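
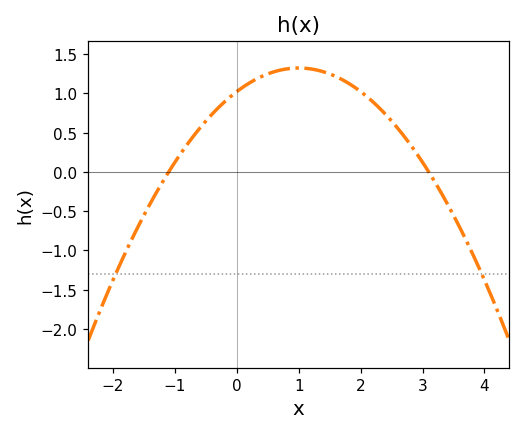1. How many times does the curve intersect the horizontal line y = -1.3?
2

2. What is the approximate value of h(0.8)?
1.3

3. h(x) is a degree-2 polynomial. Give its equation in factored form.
y = -0.3(x + 1.1)(x - 3.1)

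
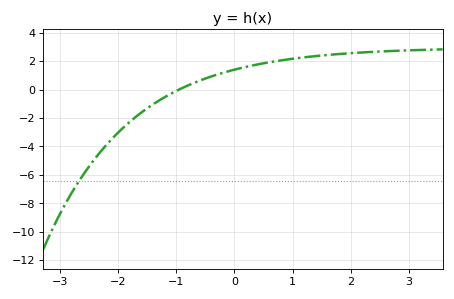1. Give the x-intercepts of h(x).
-1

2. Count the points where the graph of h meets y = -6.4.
1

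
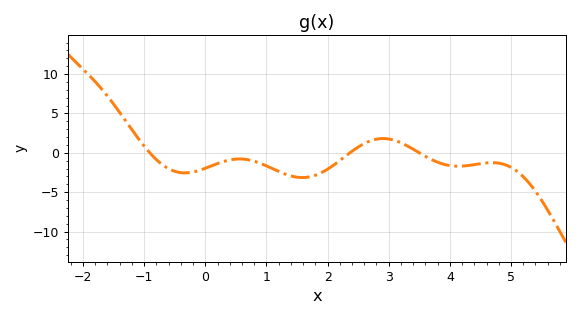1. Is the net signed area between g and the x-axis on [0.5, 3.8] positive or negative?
negative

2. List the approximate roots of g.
-1, 2.4, 3.6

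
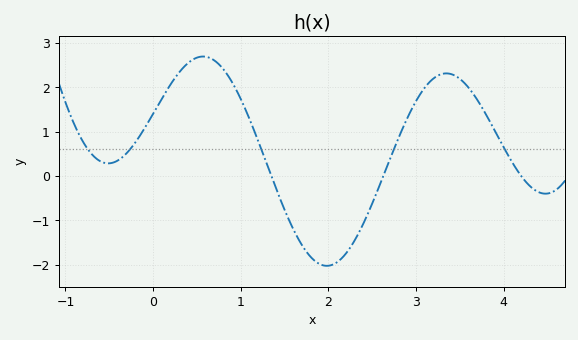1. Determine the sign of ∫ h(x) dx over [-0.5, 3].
positive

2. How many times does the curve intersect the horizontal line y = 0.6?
5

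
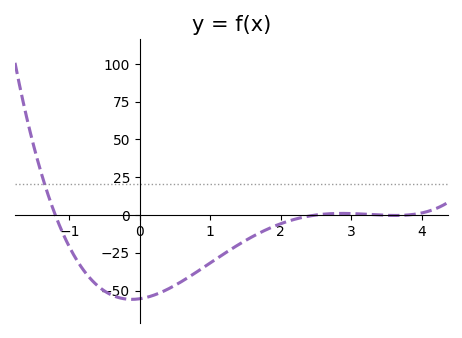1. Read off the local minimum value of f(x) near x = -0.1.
-56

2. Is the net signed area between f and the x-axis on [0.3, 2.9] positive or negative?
negative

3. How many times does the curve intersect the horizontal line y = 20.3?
1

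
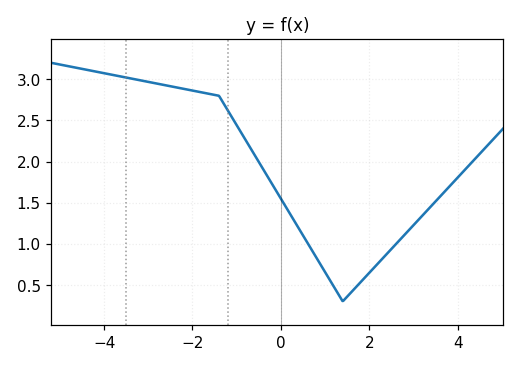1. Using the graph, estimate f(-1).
2.44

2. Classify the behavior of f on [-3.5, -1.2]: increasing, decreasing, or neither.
decreasing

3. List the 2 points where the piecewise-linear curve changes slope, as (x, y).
(-1.4, 2.8); (1.4, 0.3)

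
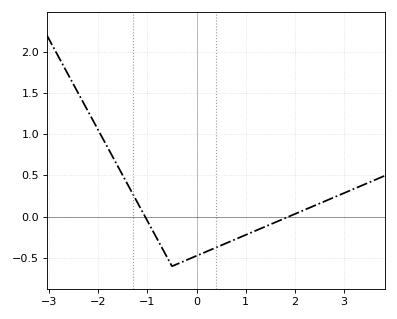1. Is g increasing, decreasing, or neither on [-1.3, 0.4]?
neither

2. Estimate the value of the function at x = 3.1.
0.312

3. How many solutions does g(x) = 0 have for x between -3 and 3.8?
2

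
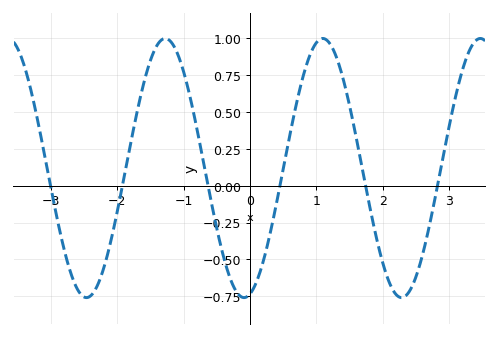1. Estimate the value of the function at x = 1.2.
0.966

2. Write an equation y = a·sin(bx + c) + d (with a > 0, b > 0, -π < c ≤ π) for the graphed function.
y = 0.88sin(2.65x - 1.33) + 0.12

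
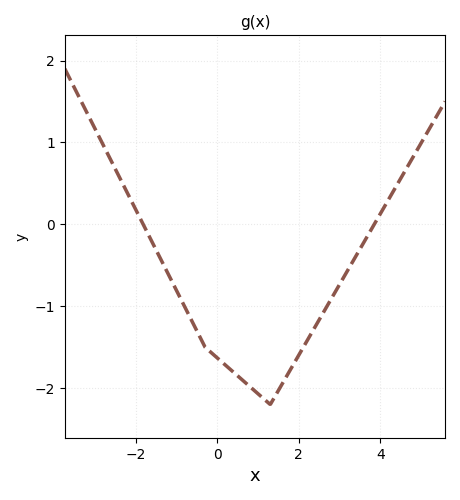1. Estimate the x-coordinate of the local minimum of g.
1.2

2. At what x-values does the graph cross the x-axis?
-1.8, 3.8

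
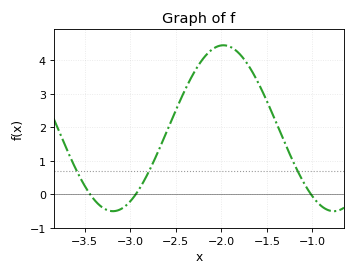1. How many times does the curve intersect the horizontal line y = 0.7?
3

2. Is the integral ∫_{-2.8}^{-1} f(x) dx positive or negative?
positive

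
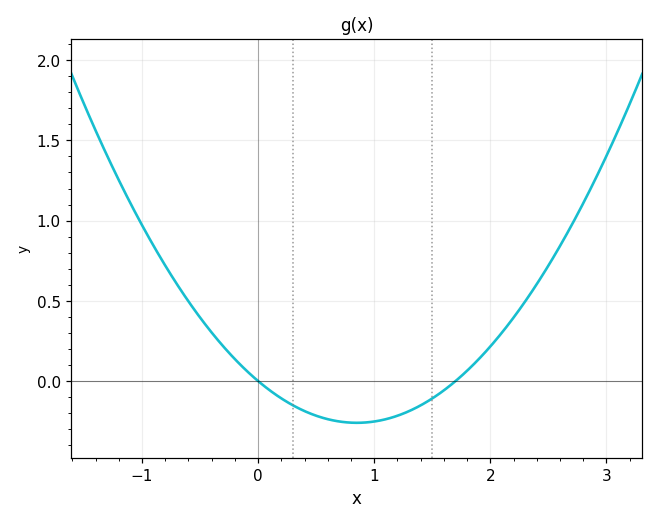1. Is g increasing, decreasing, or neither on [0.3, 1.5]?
neither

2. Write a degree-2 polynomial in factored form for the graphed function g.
y = 0.36(x - 0)(x - 1.7)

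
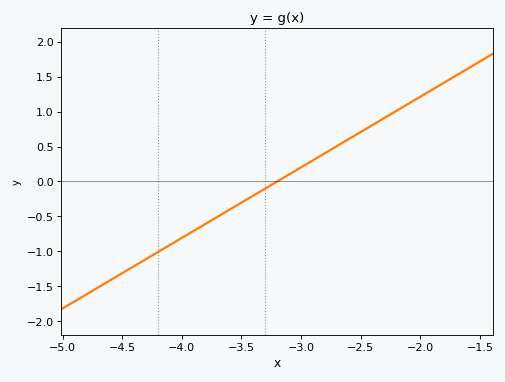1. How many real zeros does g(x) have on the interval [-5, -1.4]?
1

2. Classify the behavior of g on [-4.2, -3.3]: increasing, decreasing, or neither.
increasing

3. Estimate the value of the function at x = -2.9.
0.303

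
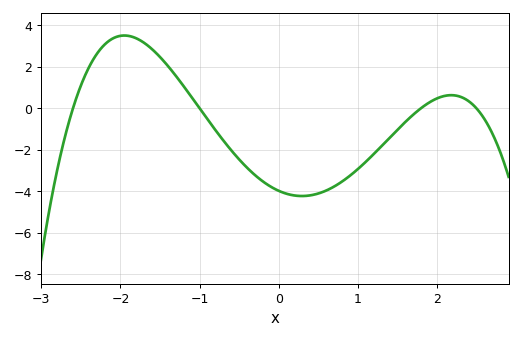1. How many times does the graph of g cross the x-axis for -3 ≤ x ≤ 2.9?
4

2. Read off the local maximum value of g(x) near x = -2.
3.6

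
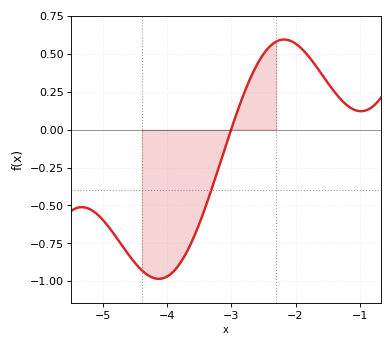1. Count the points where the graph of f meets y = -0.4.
1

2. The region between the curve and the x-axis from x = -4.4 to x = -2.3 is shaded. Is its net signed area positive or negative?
negative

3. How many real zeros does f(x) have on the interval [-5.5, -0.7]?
1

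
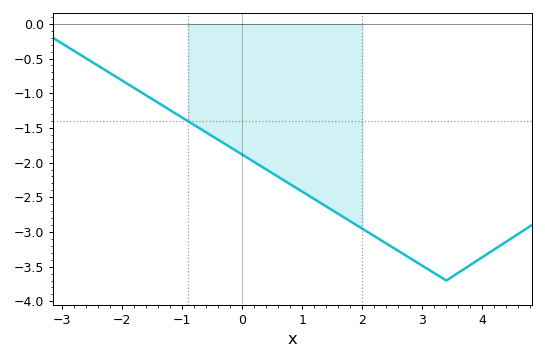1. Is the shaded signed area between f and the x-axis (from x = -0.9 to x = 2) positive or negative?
negative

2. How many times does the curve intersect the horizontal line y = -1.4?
1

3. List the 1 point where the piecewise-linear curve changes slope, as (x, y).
(3.4, -3.7)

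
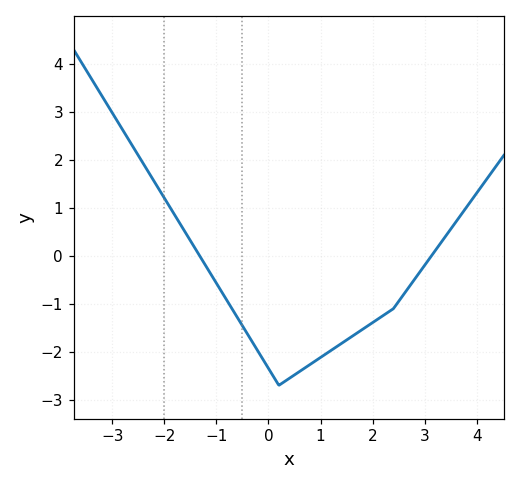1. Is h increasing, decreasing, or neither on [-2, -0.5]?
decreasing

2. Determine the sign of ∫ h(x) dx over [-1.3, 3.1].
negative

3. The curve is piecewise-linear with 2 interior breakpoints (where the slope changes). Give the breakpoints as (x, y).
(0.2, -2.7); (2.4, -1.1)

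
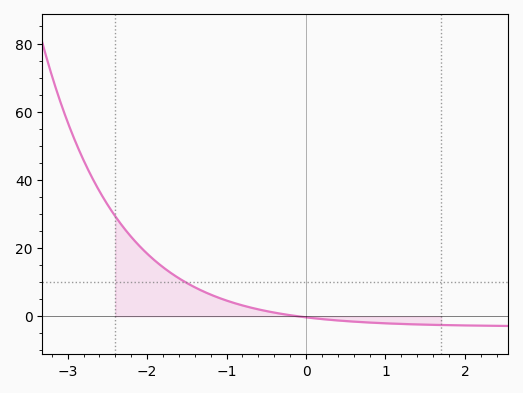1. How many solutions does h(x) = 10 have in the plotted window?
1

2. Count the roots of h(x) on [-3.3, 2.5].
1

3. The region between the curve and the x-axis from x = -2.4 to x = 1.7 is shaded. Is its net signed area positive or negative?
positive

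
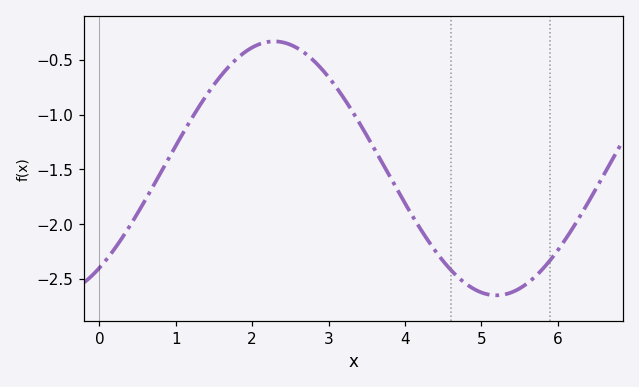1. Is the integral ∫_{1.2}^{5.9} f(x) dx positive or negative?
negative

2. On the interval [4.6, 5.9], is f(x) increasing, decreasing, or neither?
neither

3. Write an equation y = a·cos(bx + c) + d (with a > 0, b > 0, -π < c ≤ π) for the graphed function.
y = 1.16cos(1.1x - 2.5) - 1.49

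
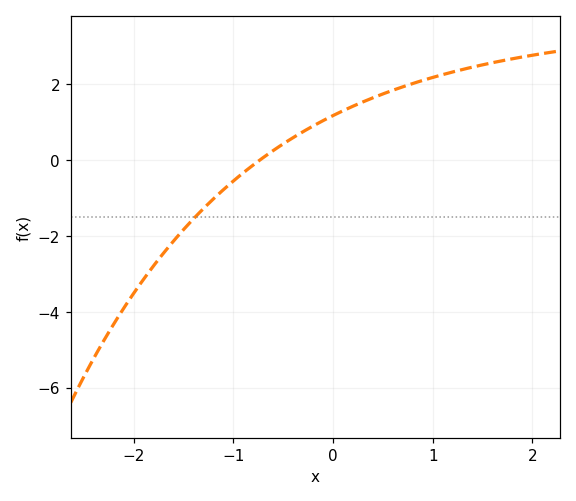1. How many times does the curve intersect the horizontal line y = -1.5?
1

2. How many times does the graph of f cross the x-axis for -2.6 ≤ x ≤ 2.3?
1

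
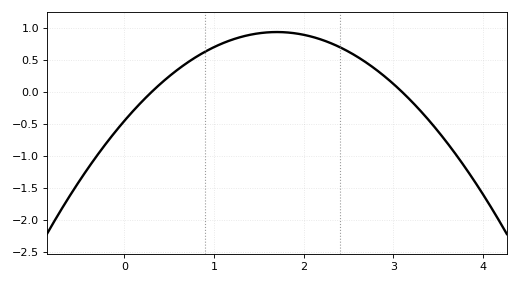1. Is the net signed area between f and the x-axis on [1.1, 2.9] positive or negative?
positive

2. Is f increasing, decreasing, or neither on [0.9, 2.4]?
neither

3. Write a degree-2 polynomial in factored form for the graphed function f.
y = -0.48(x - 0.3)(x - 3.1)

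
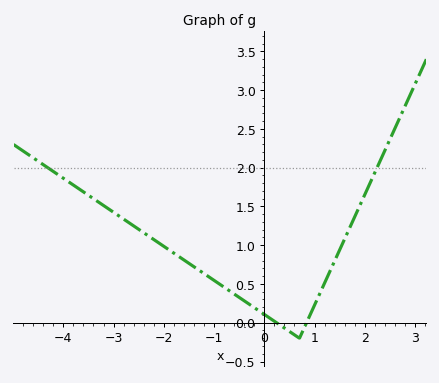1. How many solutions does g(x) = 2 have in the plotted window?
2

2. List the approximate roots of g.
0.245, 0.84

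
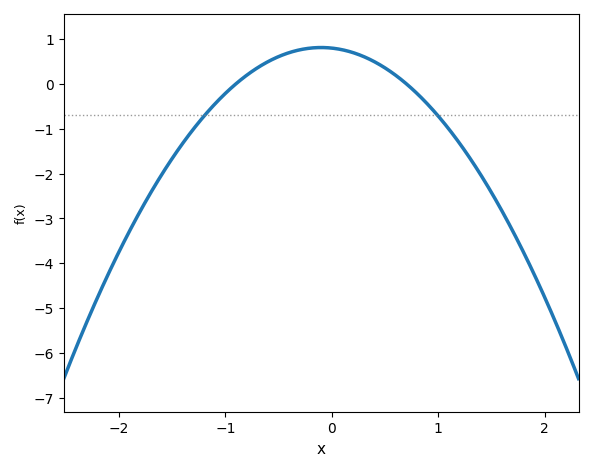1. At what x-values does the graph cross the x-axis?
-0.9, 0.7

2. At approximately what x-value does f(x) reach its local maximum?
-0.1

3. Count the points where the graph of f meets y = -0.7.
2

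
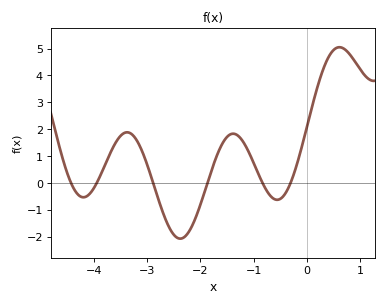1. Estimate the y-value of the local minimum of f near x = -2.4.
-2.07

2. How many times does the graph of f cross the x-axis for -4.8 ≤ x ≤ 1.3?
6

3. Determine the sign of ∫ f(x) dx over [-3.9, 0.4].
positive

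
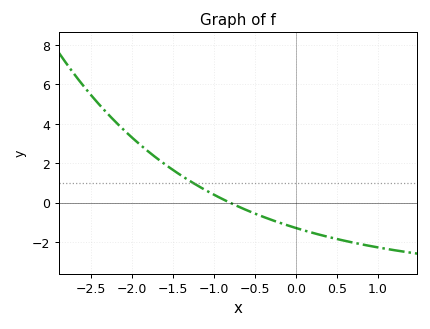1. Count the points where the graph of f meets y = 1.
1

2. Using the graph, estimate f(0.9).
-2.19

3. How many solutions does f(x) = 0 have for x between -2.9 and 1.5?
1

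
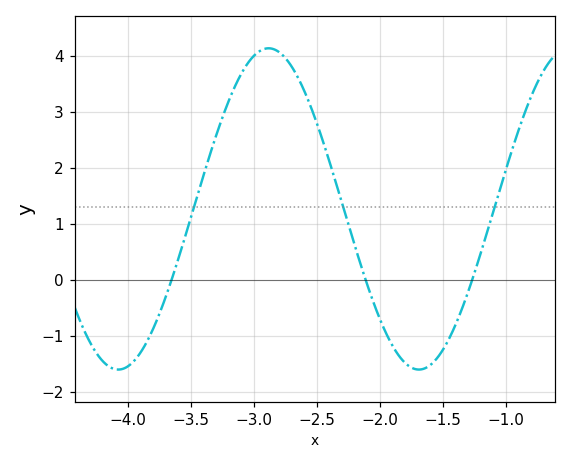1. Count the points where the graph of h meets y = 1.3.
3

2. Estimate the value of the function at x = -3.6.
0.388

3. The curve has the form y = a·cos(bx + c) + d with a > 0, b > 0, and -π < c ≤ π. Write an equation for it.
y = 2.87cos(2.63x + 1.3) + 1.27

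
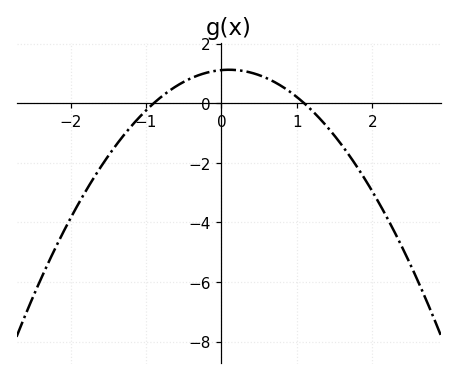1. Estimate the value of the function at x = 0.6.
0.8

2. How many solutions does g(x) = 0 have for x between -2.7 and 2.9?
2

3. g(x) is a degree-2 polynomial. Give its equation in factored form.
y = -1.13(x + 0.9)(x - 1.1)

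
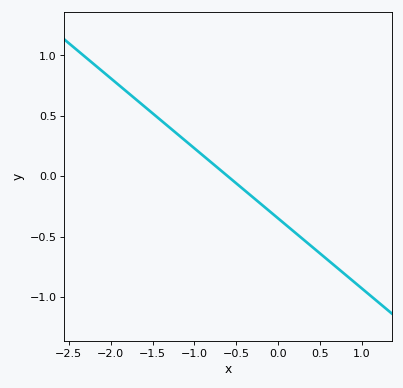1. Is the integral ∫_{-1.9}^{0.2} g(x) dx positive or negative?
positive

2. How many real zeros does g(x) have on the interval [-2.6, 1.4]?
1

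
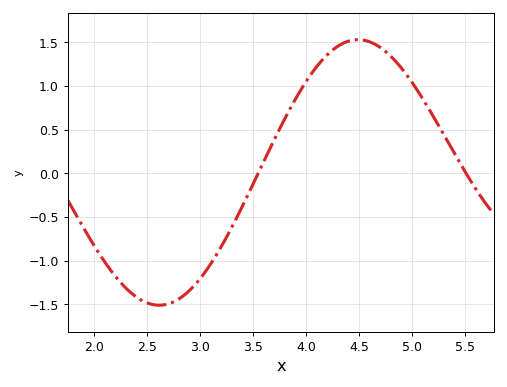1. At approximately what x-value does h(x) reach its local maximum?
4.49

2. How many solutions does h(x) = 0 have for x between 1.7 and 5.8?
2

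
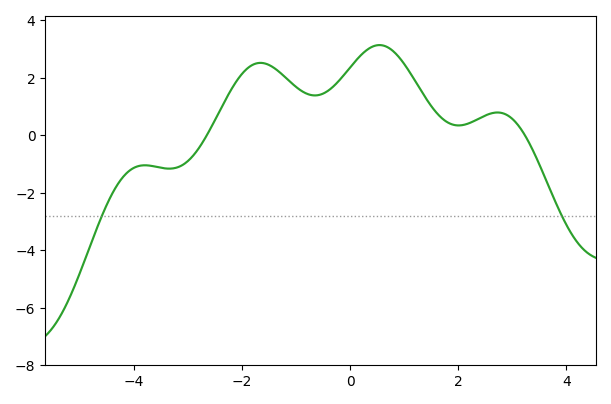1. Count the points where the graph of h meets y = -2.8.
2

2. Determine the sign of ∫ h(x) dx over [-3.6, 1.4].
positive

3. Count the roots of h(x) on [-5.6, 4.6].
2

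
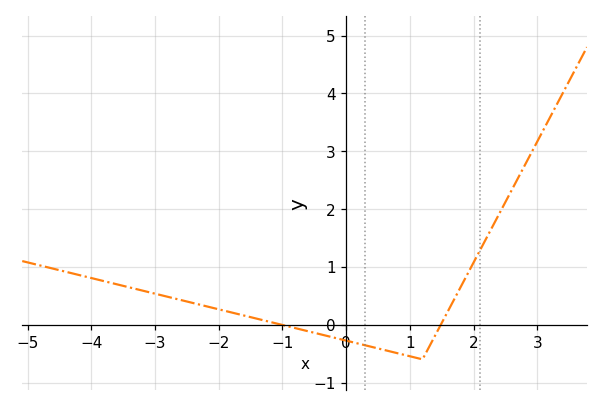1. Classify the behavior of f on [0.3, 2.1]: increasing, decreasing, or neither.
neither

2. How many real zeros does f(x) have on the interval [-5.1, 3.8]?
2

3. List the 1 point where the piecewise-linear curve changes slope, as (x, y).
(1.2, -0.6)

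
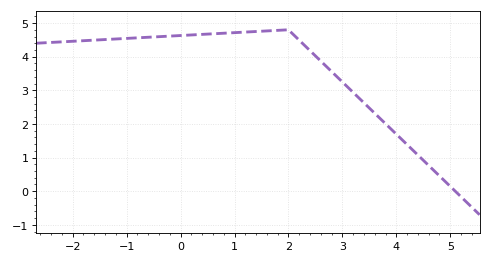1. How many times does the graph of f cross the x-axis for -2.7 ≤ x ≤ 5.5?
1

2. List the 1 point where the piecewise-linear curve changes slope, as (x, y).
(2, 4.8)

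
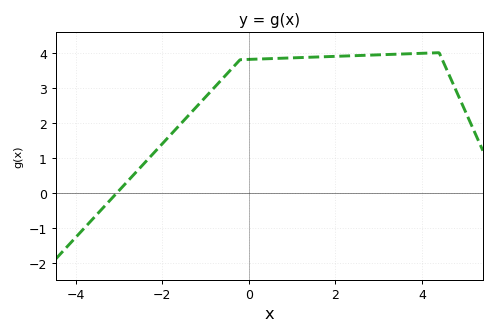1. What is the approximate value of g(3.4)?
4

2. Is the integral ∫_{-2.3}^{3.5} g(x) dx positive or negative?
positive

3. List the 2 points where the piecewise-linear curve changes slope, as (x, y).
(-0.2, 3.8); (4.4, 4)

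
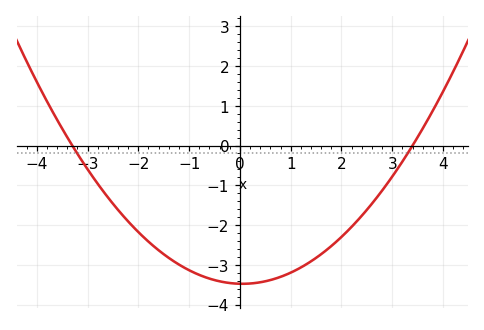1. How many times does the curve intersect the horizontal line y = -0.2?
2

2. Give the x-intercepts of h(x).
-3.4, 3.4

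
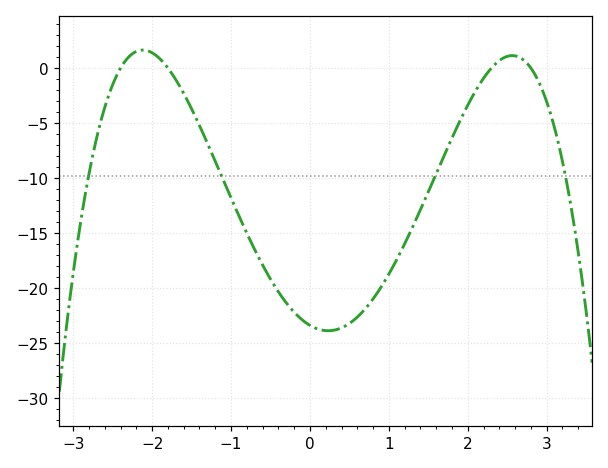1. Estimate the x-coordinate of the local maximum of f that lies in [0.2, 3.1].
2.6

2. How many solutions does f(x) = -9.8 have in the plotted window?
4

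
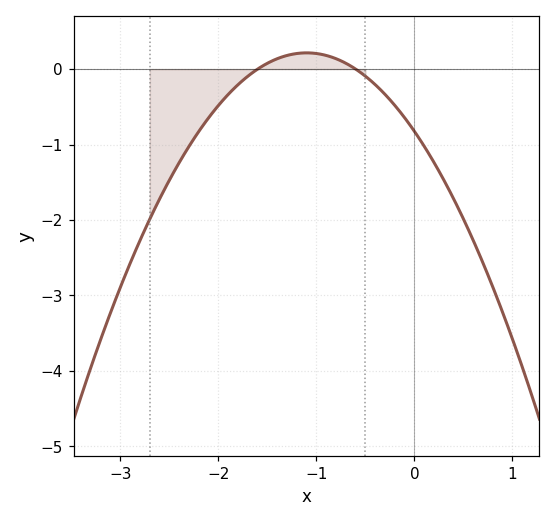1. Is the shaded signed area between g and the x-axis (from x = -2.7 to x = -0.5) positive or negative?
negative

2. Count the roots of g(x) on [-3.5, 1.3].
2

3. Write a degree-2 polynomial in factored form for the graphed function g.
y = -0.86(x + 1.6)(x + 0.6)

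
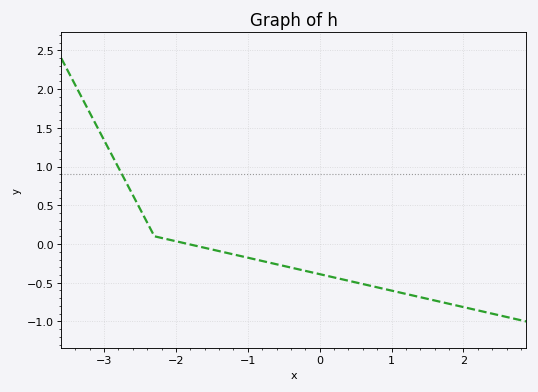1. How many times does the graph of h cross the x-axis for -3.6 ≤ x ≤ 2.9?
1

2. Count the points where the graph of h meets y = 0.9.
1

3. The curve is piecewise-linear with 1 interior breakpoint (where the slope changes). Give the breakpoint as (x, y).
(-2.3, 0.1)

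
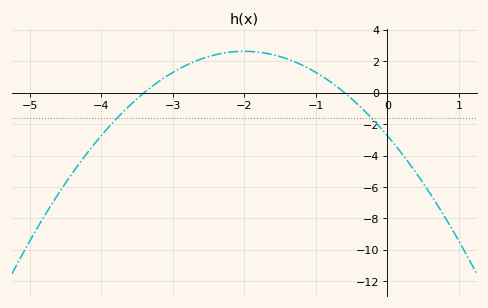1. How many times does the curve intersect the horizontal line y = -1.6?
2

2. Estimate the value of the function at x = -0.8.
0.697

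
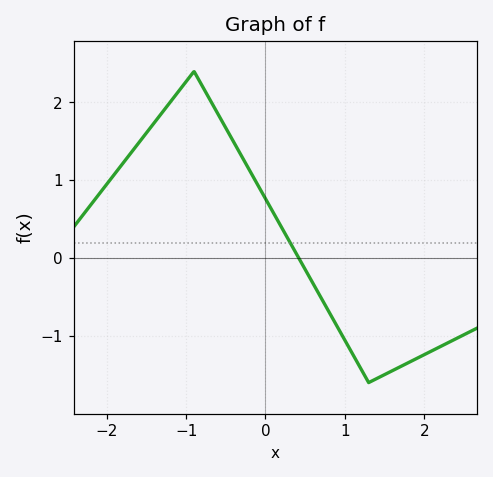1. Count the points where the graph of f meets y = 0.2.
1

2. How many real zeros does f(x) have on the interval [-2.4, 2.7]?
1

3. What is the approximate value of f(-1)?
2.3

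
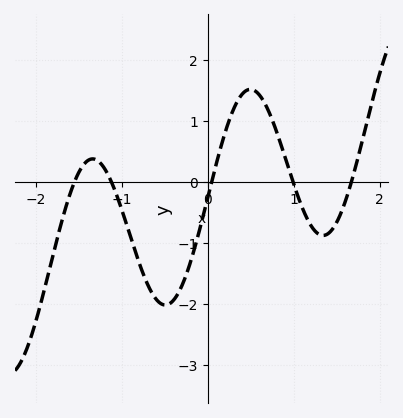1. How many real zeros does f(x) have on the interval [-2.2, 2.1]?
5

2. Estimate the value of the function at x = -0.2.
-1.3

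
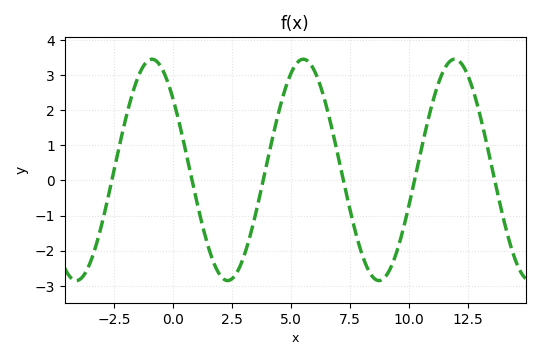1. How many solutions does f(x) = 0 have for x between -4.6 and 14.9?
6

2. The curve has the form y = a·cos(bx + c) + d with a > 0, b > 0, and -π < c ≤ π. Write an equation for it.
y = 3.15cos(0.98x + 0.882) + 0.3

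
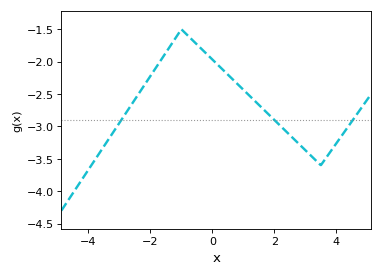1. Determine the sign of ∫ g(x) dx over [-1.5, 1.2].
negative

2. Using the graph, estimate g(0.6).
-2.25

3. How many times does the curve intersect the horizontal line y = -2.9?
3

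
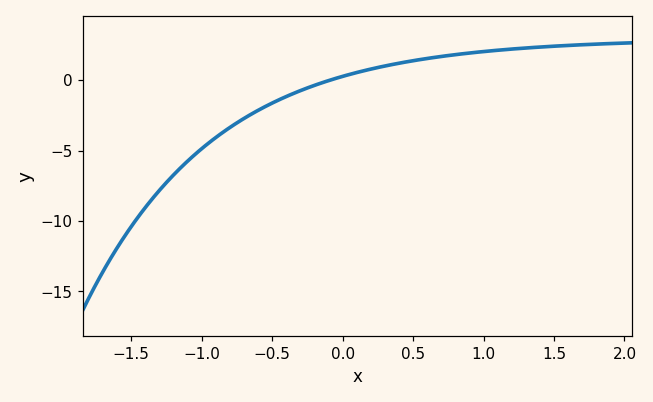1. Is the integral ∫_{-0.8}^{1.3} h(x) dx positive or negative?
positive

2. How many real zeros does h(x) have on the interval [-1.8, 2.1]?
1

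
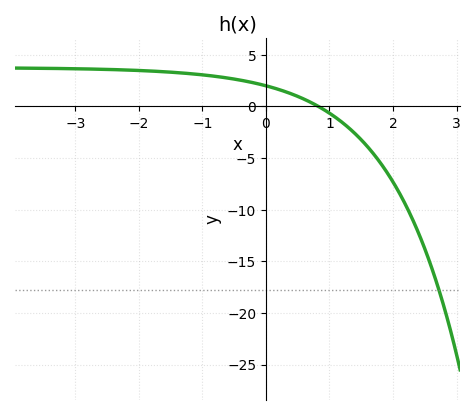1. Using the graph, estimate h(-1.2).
3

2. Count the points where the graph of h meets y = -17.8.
1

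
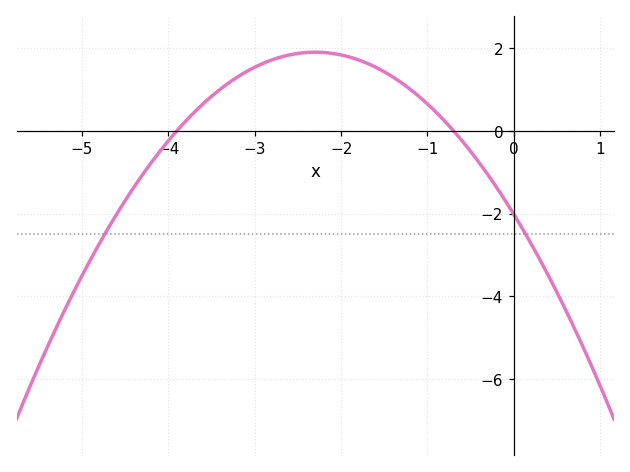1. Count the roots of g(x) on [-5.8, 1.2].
2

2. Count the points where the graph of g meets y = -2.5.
2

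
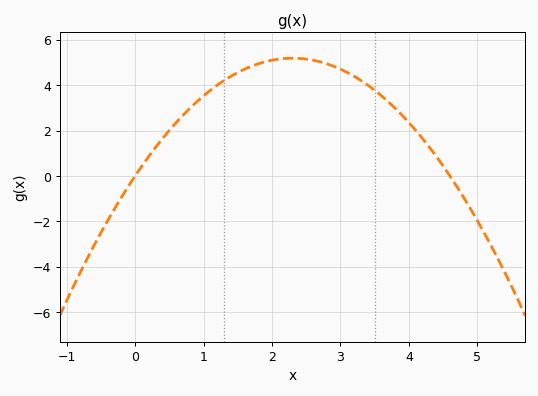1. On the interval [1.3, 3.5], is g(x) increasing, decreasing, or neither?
neither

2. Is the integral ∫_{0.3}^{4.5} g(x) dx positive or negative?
positive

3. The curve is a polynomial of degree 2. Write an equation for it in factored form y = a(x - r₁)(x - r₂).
y = -0.98(x - 0)(x - 4.6)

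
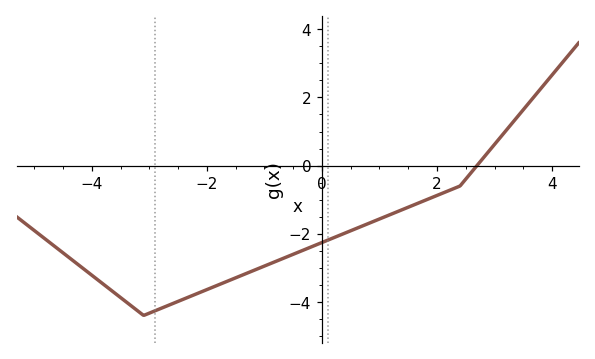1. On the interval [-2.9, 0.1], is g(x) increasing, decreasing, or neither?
increasing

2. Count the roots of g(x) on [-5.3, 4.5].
1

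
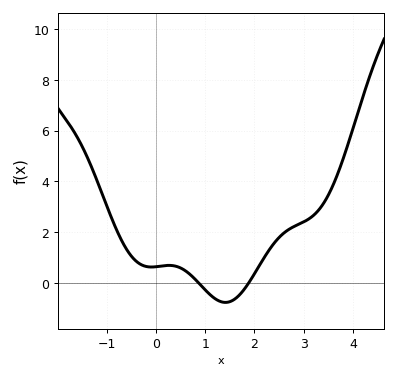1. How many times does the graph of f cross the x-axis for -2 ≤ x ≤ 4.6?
2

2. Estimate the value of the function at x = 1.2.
-0.62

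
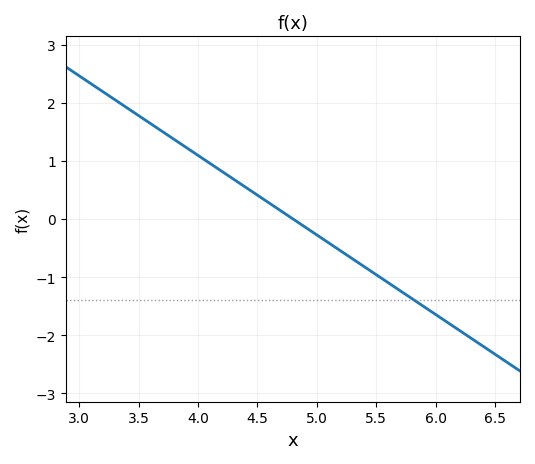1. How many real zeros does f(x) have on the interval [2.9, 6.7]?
1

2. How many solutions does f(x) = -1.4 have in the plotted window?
1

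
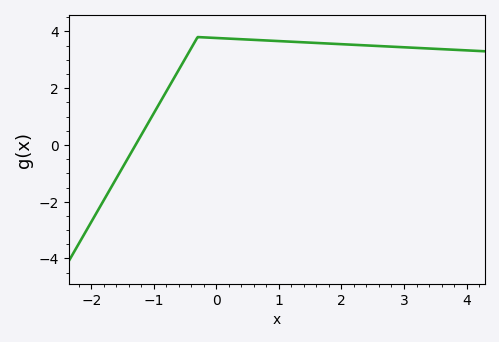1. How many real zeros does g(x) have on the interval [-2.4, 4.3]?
1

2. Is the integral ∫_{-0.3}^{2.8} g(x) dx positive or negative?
positive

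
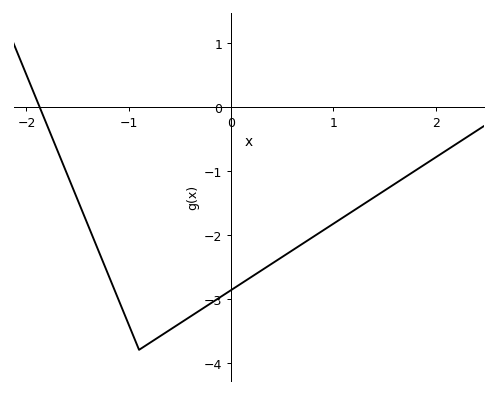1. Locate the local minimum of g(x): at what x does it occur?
-0.9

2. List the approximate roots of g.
-1.87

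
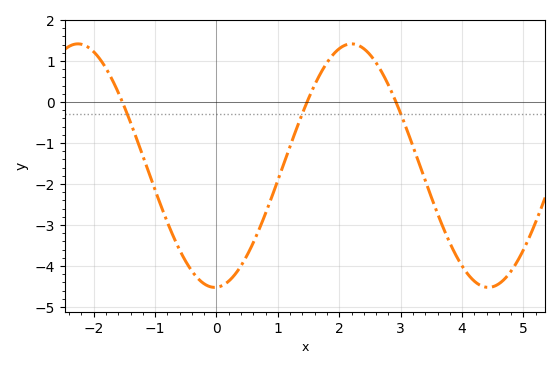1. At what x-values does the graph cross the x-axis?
-1.6, 1.4, 3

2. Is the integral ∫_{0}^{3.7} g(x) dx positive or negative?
negative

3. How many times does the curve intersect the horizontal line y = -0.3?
3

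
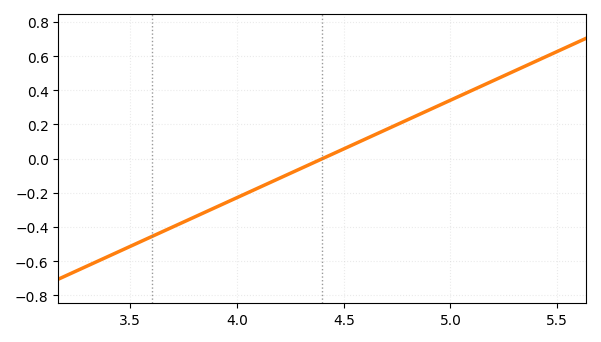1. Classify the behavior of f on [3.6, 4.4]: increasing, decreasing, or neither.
increasing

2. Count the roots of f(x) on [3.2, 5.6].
1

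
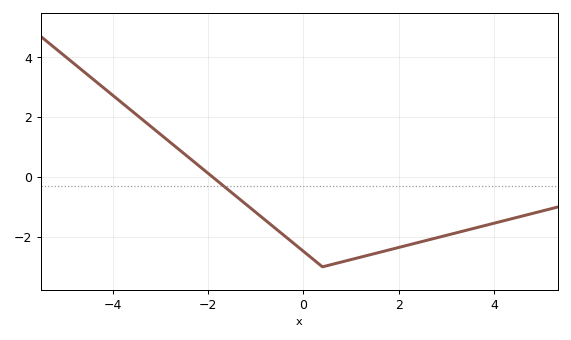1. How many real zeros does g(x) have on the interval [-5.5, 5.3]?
1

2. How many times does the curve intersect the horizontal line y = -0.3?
1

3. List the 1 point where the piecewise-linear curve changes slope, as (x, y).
(0.4, -3)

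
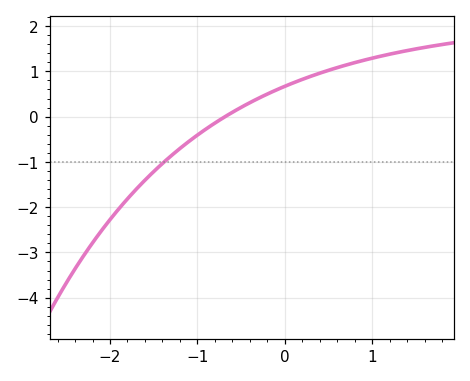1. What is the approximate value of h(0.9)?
1.24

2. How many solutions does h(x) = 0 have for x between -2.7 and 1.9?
1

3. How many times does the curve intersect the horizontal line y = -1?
1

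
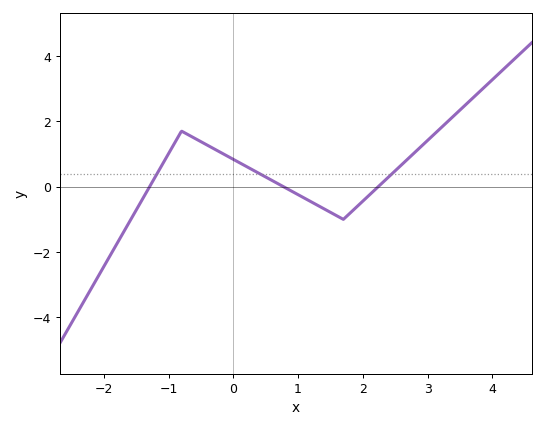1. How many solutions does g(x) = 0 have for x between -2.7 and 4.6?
3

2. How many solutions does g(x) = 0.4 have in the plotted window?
3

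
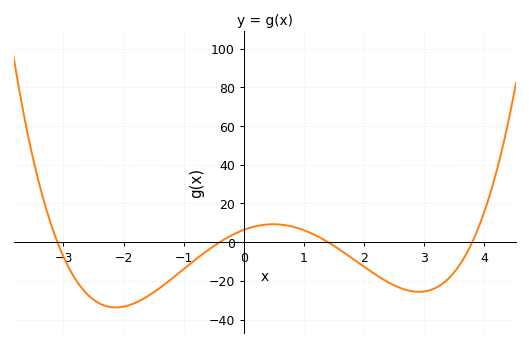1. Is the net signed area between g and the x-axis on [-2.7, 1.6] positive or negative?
negative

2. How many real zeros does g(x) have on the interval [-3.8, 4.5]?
4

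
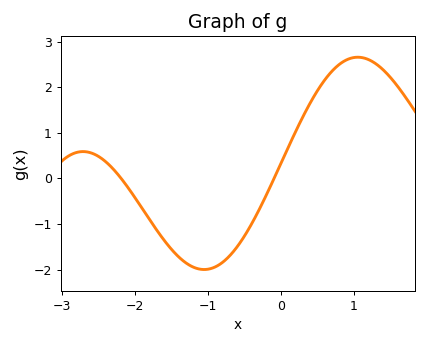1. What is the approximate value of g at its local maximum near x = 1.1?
2.66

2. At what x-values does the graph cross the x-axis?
-2.19, -0.094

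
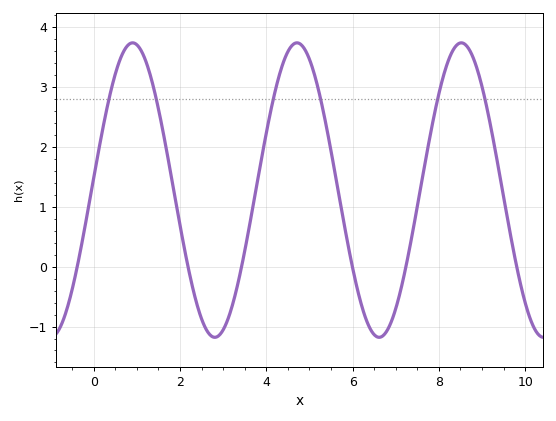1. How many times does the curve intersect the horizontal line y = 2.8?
6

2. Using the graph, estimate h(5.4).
2.31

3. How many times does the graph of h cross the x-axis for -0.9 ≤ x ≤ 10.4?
6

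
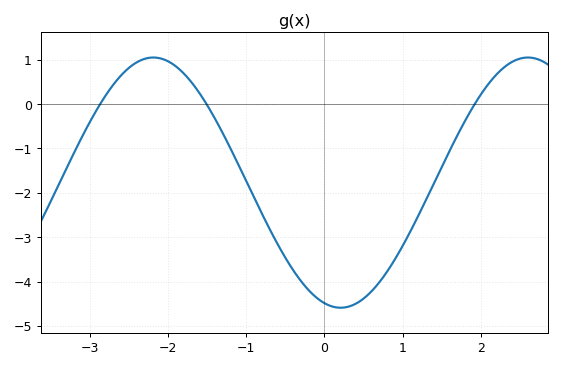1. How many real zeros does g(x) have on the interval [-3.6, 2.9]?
3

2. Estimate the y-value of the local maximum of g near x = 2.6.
1.05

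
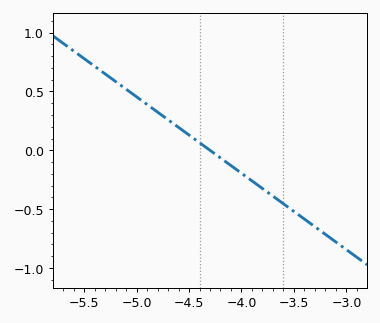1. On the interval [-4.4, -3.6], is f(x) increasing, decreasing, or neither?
decreasing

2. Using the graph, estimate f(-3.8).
-0.35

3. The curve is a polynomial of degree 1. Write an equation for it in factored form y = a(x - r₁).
y = -0.65(x + 4.3)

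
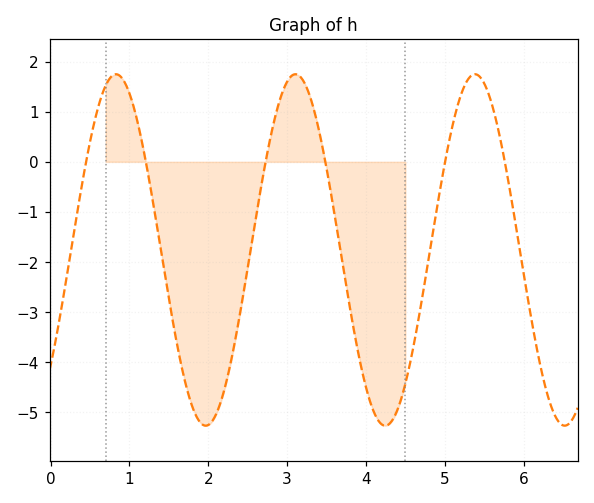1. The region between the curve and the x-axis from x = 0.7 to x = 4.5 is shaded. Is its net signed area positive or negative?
negative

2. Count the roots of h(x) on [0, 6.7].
6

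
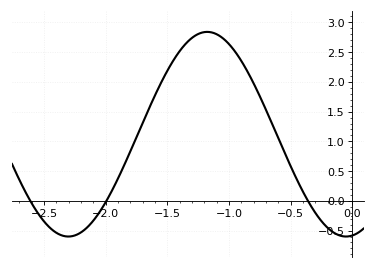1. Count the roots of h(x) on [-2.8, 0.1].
3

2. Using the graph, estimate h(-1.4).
2.52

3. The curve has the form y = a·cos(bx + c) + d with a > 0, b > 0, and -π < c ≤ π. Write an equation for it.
y = 1.72cos(2.79x - 3) + 1.12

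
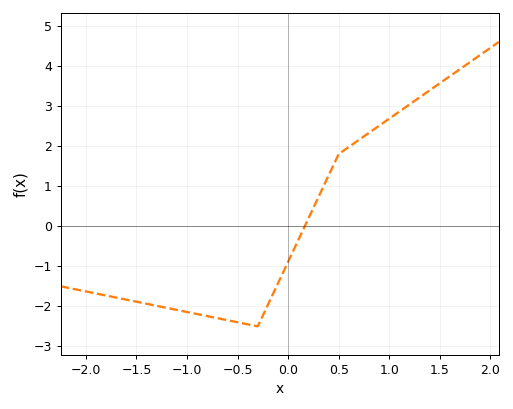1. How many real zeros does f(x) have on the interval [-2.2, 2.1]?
1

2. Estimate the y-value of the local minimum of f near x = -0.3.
-2.5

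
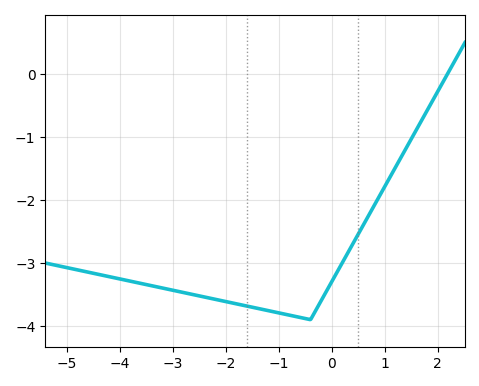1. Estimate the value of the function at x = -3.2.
-3.4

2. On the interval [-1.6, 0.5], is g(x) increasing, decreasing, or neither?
neither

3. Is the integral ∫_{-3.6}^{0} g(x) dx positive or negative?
negative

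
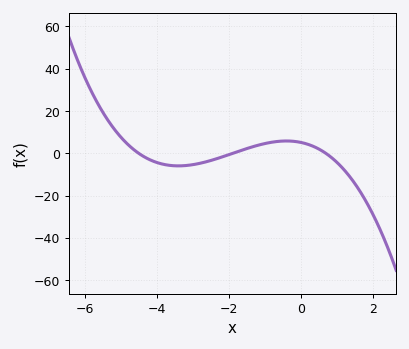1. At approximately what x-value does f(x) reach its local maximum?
-0.398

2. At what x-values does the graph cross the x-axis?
-4.5, -1.9, 0.7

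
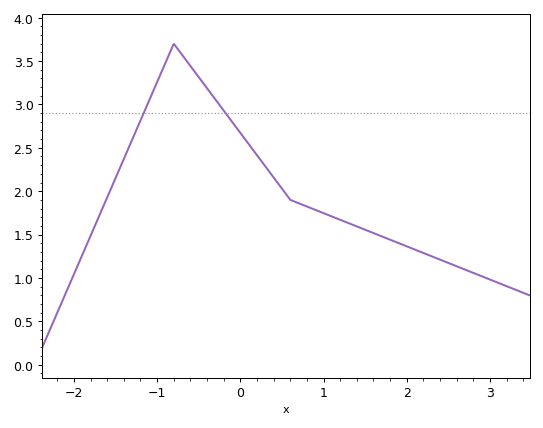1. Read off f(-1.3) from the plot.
2.6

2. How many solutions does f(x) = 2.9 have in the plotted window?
2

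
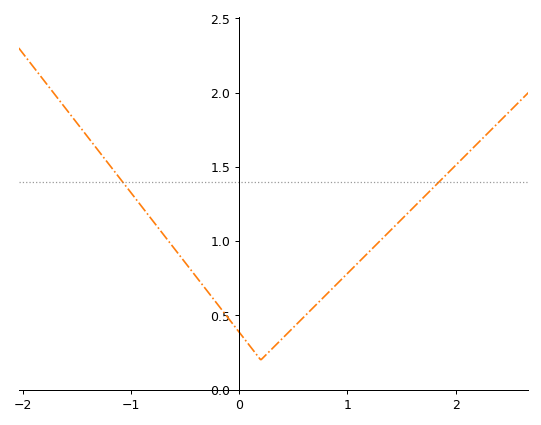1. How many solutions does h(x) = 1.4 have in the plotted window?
2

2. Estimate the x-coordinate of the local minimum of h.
0.201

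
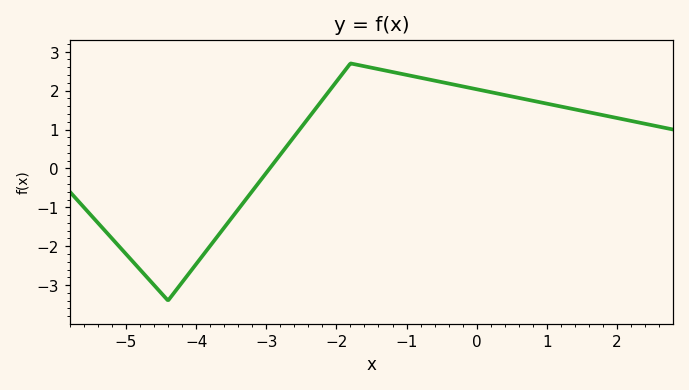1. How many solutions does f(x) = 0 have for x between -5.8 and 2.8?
1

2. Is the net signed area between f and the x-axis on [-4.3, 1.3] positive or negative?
positive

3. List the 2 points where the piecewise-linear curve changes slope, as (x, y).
(-4.4, -3.4); (-1.8, 2.7)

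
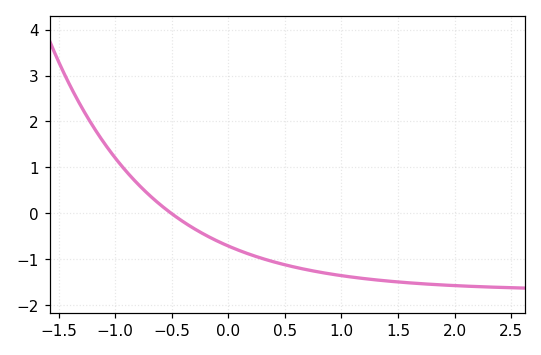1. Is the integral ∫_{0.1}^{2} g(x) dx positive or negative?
negative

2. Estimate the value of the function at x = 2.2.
-1.6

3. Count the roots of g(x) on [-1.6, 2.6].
1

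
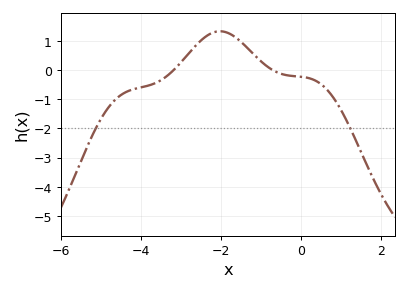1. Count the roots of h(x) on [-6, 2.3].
2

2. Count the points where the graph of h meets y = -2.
2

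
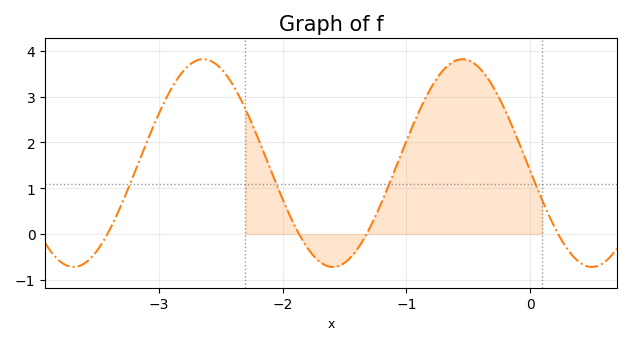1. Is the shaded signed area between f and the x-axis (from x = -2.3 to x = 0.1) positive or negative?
positive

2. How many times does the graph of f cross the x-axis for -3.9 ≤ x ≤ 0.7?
4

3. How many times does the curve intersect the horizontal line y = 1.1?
4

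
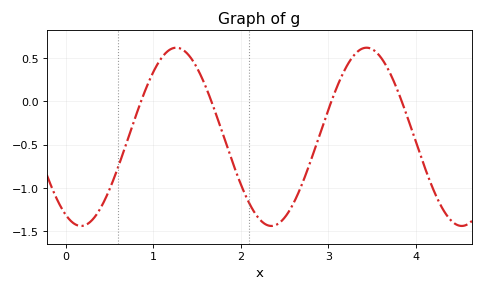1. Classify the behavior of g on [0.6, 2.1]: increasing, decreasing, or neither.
neither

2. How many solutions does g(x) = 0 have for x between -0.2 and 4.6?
4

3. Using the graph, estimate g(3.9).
-0.15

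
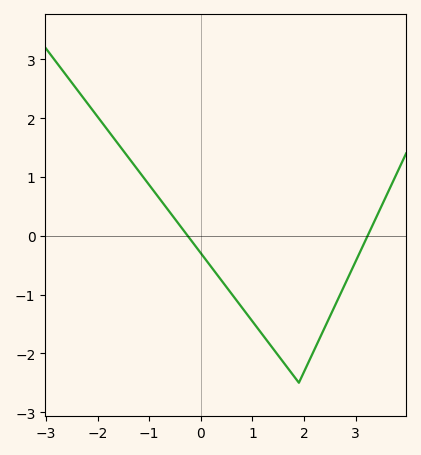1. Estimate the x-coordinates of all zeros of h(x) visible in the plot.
-0.255, 3.23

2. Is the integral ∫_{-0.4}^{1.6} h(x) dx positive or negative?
negative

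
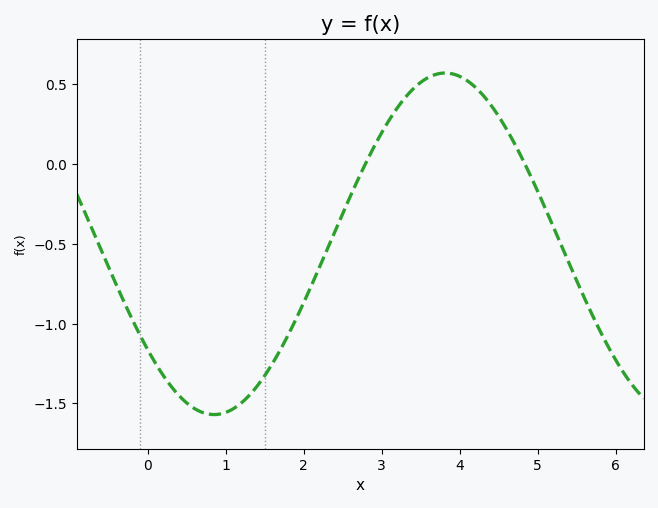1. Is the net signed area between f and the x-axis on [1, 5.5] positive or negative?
negative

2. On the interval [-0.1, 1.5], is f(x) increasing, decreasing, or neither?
neither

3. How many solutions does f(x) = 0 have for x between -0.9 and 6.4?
2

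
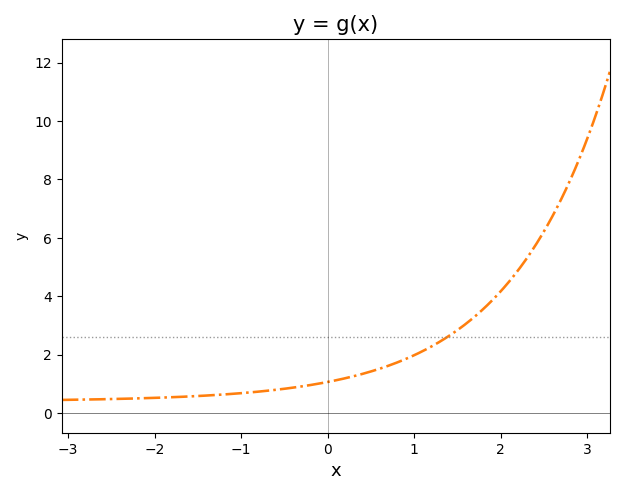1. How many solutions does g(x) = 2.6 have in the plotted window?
1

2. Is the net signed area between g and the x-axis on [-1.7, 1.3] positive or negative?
positive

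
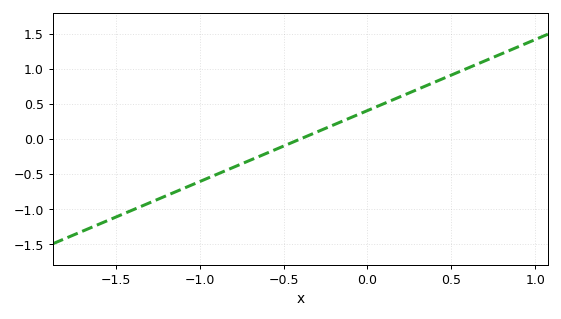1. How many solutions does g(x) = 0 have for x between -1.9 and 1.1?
1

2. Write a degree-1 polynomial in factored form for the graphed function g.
y = 1.01(x + 0.4)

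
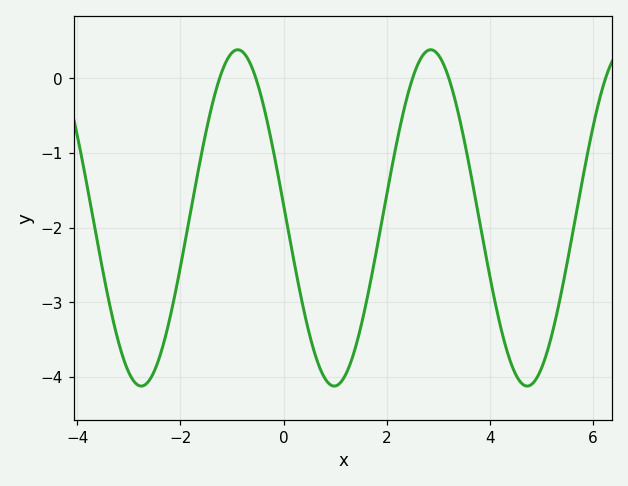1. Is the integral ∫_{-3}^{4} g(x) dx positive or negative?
negative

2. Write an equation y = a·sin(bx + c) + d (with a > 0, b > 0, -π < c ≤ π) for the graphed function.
y = 2.25sin(1.68x + 3.06) - 1.87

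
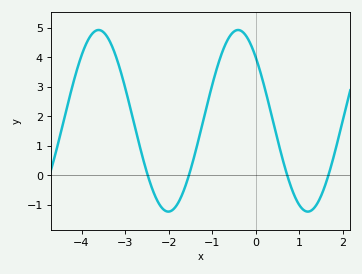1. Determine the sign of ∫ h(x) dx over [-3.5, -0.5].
positive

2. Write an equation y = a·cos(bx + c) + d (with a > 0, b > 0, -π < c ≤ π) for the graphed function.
y = 3.08cos(1.96x + 0.792) + 1.85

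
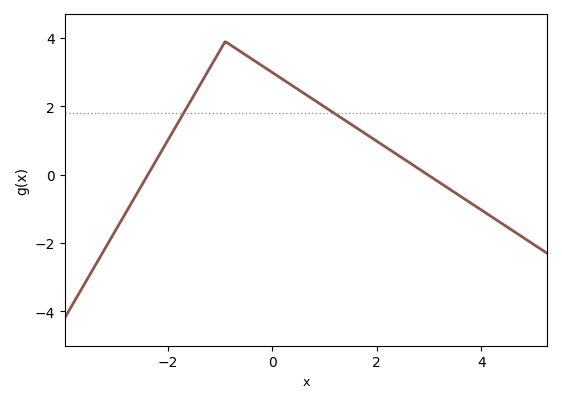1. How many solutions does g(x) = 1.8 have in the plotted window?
2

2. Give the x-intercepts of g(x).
-2.38, 2.97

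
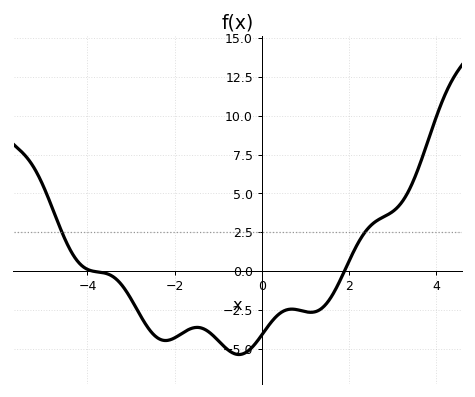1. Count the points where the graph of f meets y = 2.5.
2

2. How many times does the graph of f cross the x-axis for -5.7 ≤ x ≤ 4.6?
2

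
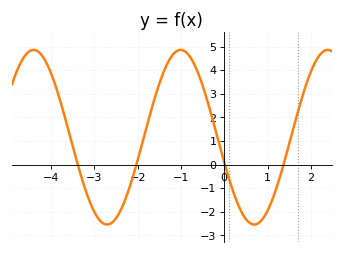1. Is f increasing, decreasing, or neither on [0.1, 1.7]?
neither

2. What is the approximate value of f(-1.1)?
4.8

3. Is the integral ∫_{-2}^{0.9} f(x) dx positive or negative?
positive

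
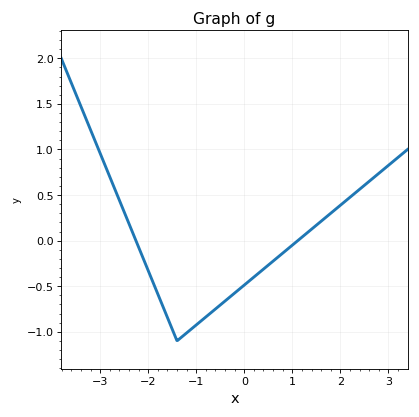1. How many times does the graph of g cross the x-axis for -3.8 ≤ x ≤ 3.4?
2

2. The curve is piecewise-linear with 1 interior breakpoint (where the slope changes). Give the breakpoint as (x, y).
(-1.4, -1.1)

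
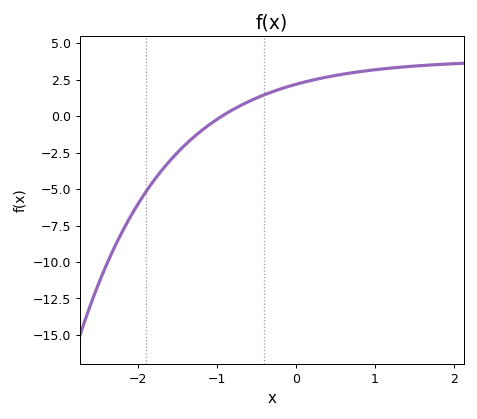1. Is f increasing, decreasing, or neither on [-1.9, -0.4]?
increasing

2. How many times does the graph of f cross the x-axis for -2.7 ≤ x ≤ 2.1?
1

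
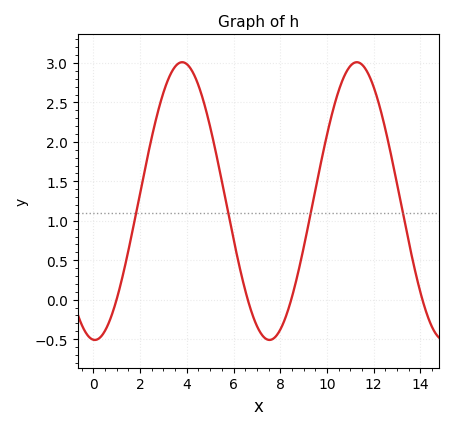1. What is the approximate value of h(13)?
1.45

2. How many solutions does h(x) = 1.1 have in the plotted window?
4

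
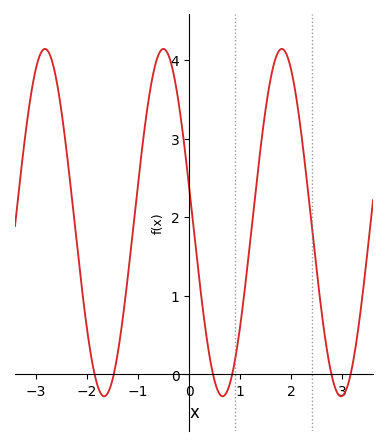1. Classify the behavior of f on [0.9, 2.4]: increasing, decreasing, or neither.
neither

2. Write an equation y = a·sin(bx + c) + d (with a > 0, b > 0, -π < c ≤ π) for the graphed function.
y = 2.21sin(2.71x + 2.94) + 1.93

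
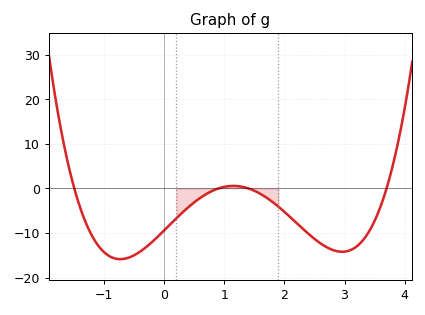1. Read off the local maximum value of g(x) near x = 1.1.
0.566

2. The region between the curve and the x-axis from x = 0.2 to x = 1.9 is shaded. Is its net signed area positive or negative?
negative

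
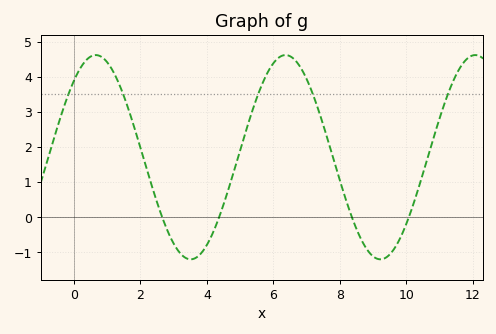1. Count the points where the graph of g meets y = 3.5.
5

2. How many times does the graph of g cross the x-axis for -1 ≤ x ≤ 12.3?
4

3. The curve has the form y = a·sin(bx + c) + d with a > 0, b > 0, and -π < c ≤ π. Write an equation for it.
y = 2.91sin(1.1x + 0.85) + 1.71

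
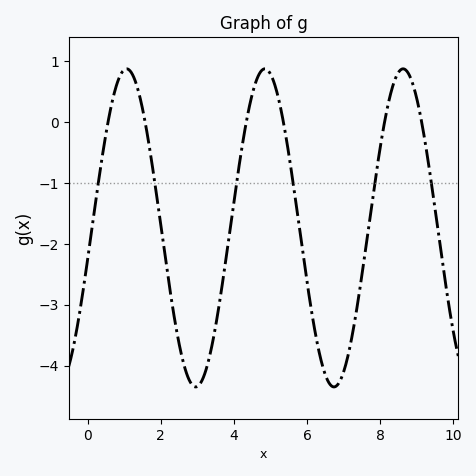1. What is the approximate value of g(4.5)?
0.4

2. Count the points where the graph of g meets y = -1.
6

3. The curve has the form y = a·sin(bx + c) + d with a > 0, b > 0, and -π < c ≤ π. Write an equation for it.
y = 2.61sin(1.7x - 0.19) - 1.74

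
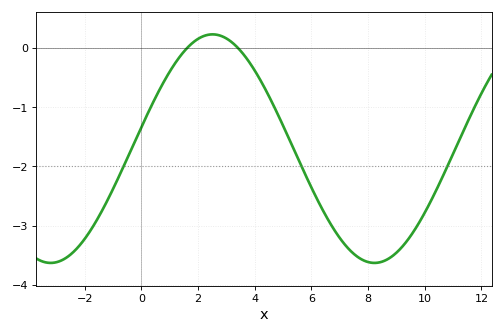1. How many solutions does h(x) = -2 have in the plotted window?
3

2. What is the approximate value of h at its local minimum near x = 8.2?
-3.63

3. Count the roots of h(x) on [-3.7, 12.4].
2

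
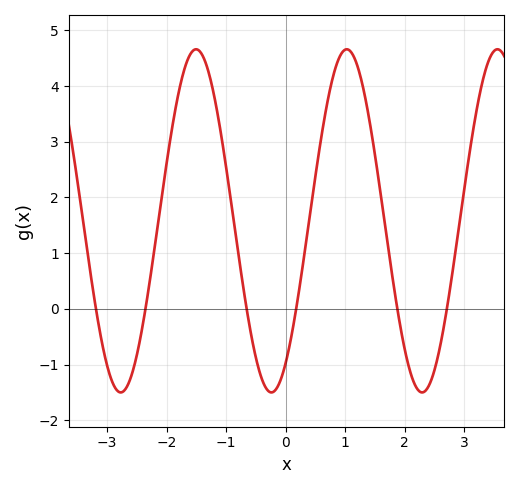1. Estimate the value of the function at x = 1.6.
2.06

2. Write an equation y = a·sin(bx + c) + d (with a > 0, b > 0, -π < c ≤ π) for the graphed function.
y = 3.08sin(2.48x - 0.982) + 1.58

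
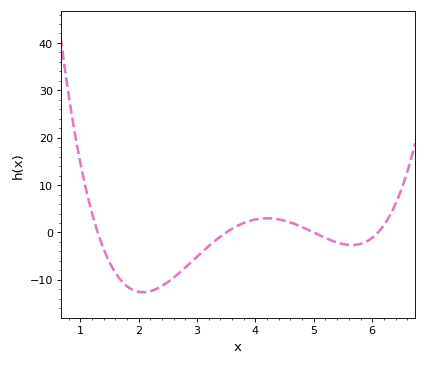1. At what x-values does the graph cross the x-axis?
1.3, 3.5, 5, 6.1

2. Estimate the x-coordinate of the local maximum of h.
4.2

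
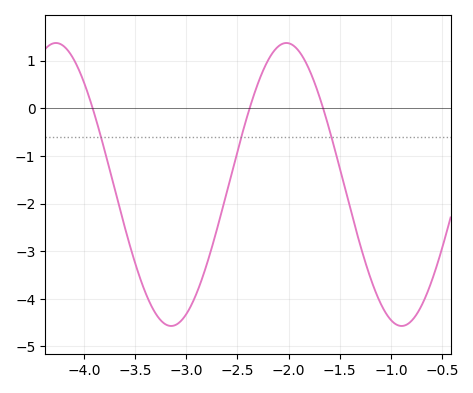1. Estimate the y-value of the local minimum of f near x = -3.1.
-4.57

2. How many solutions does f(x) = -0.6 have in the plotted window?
3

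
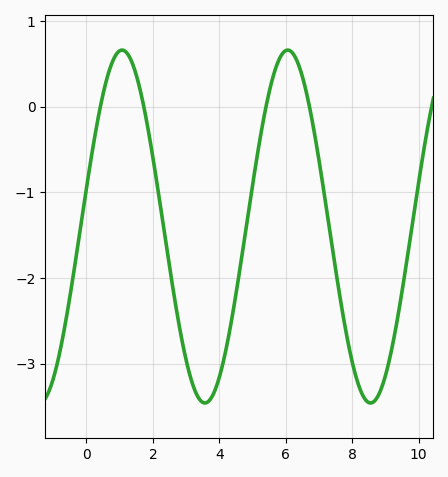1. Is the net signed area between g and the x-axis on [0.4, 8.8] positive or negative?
negative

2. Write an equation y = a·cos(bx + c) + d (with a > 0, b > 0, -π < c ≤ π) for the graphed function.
y = 2.06cos(1.3x - 1.4) - 1.4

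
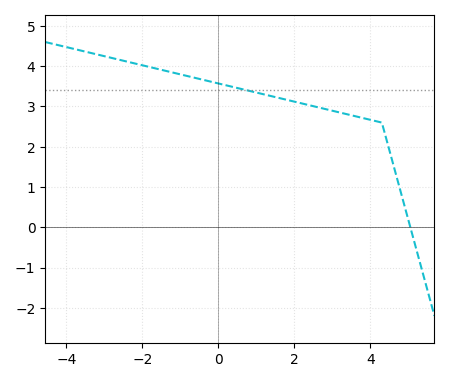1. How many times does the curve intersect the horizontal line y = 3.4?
1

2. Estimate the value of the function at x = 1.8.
3.16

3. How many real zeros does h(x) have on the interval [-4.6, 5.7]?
1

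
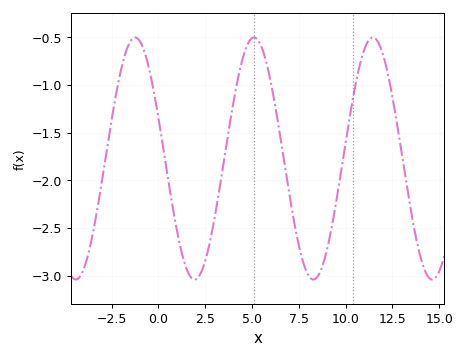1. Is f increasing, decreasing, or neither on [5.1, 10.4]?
neither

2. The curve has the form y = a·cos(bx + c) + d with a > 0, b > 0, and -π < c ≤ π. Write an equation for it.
y = 1.27cos(0.99x + 1.23) - 1.77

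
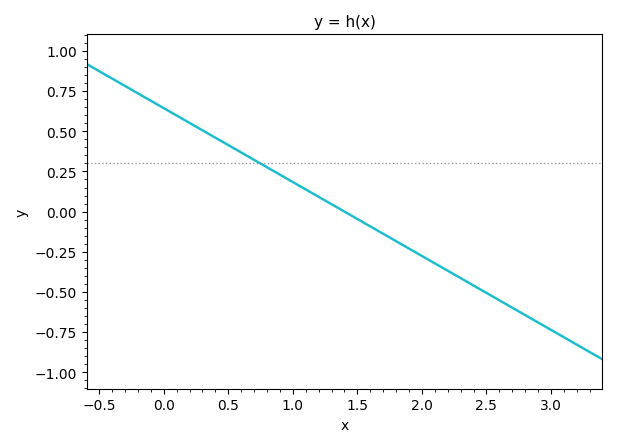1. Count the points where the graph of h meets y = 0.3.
1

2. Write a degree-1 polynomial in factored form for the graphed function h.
y = -0.46(x - 1.4)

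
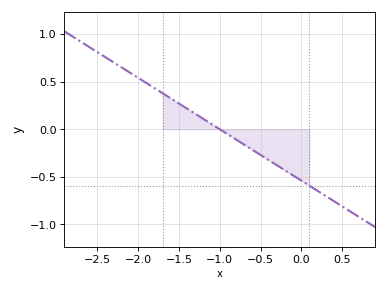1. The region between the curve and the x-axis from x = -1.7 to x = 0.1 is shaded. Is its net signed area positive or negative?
negative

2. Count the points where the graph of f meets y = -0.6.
1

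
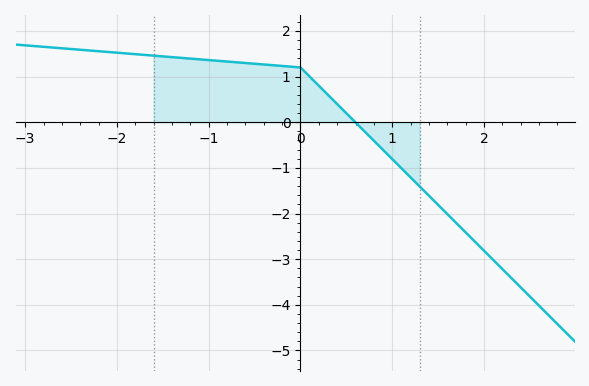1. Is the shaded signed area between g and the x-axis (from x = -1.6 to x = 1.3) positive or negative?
positive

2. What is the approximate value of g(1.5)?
-1.8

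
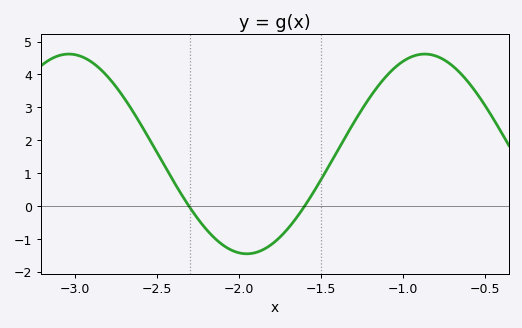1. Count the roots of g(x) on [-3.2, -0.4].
2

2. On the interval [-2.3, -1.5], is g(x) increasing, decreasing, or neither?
neither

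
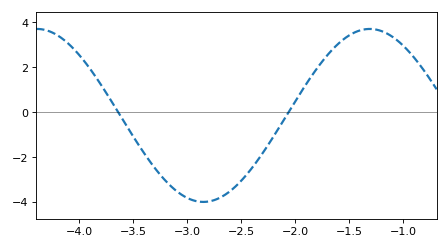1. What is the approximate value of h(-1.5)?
3.42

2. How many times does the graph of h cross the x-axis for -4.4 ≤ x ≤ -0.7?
2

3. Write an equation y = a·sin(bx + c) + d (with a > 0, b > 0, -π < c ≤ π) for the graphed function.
y = 3.85sin(2.04x - 2.04) - 0.14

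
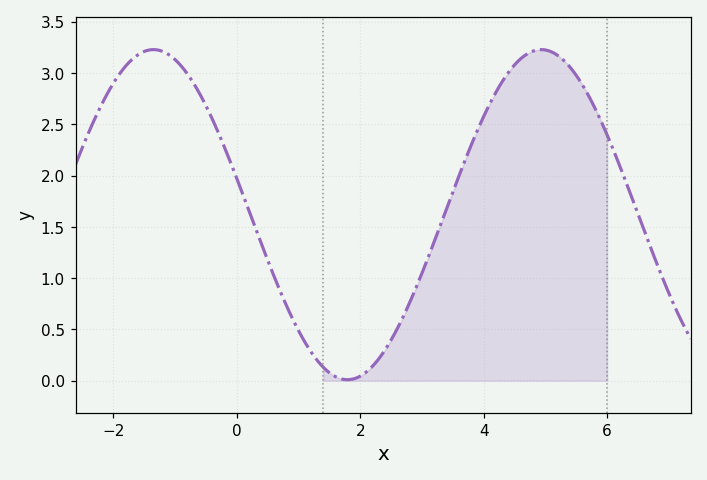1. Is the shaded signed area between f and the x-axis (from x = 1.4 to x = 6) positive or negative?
positive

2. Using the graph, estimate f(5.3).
3.1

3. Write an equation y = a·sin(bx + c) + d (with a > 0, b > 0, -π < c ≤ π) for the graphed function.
y = 1.61sin(1x + 2.9) + 1.62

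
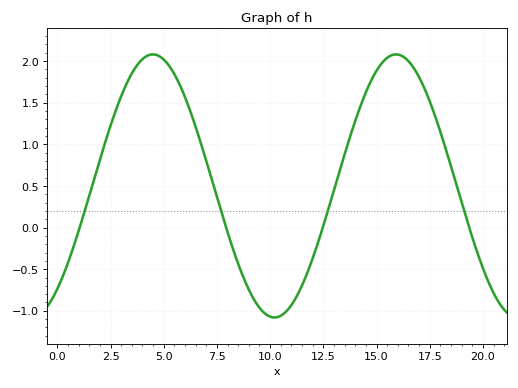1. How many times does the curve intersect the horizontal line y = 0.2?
4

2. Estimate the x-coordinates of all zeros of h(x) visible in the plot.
1, 8, 12.5, 19.5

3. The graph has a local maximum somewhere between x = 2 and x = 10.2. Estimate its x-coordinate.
4.5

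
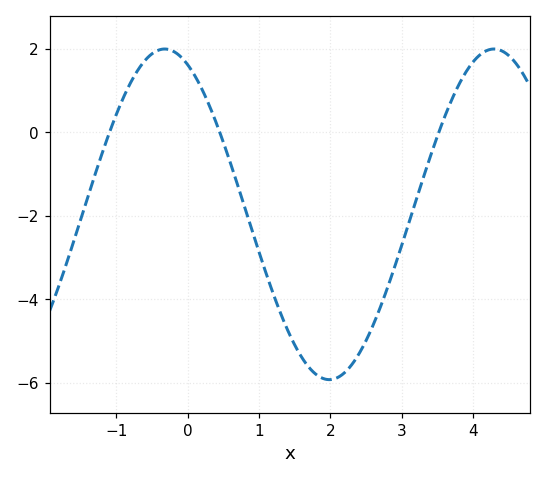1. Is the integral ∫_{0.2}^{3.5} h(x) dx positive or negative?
negative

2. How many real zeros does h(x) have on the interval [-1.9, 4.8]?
3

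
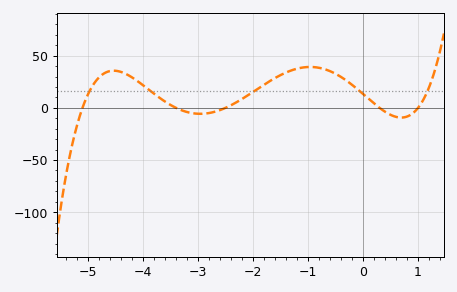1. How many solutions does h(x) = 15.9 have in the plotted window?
5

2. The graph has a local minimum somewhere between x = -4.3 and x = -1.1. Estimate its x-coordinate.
-3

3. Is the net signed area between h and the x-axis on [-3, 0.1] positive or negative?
positive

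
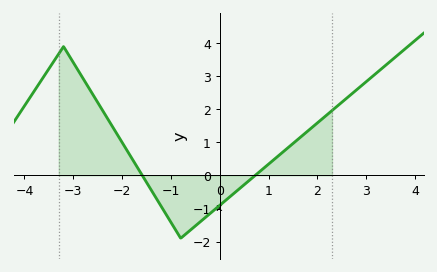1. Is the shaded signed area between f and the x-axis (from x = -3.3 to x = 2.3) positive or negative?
positive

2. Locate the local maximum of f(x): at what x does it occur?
-3.2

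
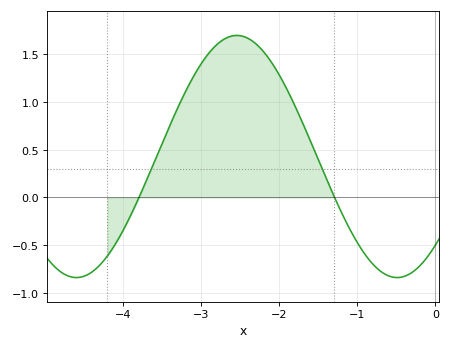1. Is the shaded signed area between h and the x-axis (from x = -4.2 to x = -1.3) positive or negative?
positive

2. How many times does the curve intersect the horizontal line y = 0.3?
2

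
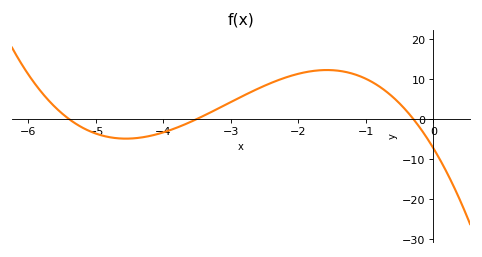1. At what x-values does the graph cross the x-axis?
-5.4, -3.5, -0.3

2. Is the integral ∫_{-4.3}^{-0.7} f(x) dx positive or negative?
positive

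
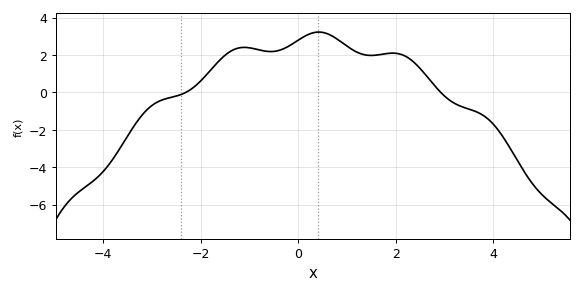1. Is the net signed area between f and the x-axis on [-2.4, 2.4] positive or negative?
positive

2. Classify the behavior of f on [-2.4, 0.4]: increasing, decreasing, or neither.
neither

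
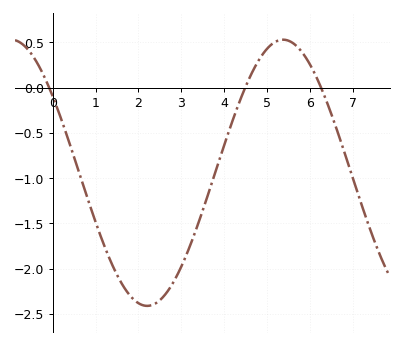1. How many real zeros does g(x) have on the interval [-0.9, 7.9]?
3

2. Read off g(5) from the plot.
0.45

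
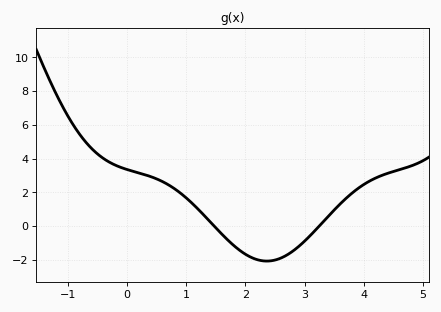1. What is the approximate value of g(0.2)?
3.16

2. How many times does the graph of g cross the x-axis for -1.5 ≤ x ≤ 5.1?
2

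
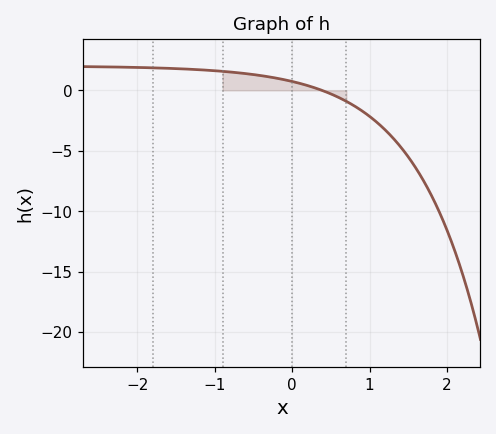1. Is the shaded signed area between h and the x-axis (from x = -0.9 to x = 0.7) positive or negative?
positive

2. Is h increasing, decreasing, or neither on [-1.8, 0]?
decreasing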